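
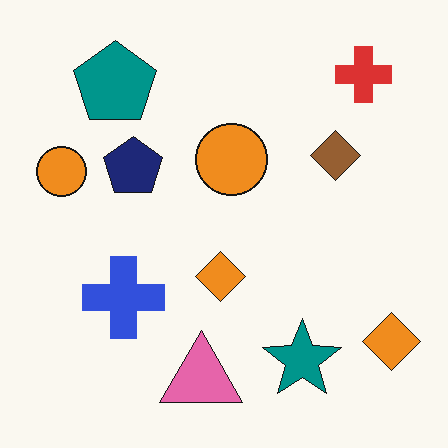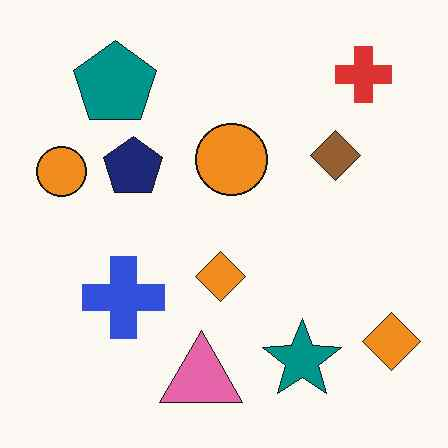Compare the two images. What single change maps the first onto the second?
The second image is the first JPEG-compressed with visible artifacts.

Blocky 8×8 compression artifacts appear around shape edges and the flat background shows ringing — characteristic JPEG degradation.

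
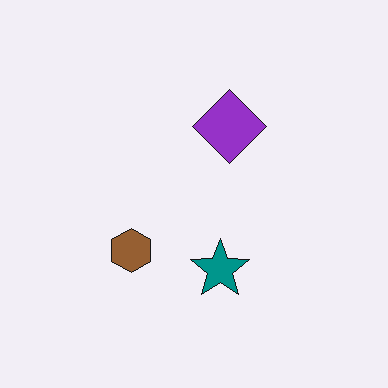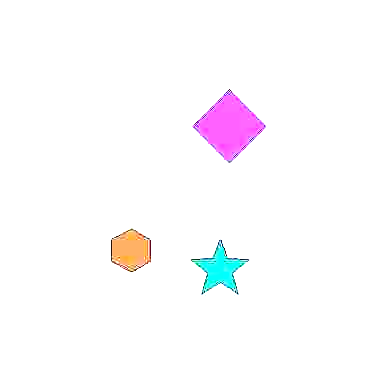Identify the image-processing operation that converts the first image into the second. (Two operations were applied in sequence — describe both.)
The second image is the first heavily JPEG-compressed with obvious blocking artifacts, then substantially brightened.

Blocky 8×8 compression artifacts appear around shape edges and the flat background shows ringing — characteristic JPEG degradation. Every pixel — background and shapes alike — is uniformly brightened.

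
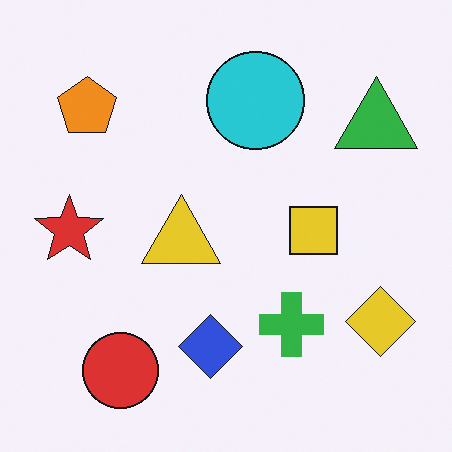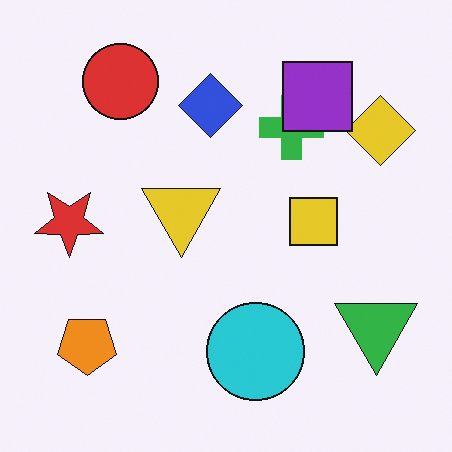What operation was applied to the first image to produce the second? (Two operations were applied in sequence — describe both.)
The transformation is: flipped vertically (top ↔ bottom), then overlaid with an additional purple square.

The red circle is in the bottom-left of the first image and the top-left of the second — shapes on opposite sides of the horizontal midline have swapped in a mirror flip. A purple square appears in the second image that is absent from the first.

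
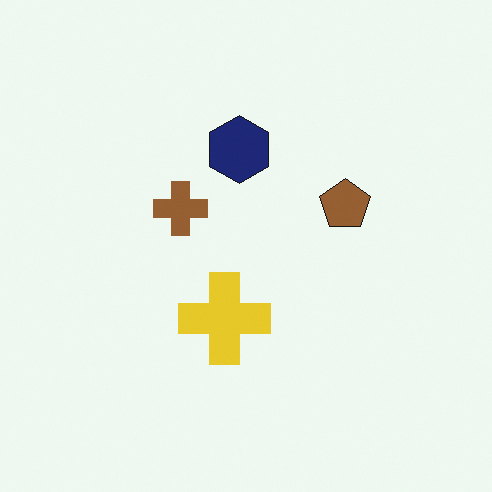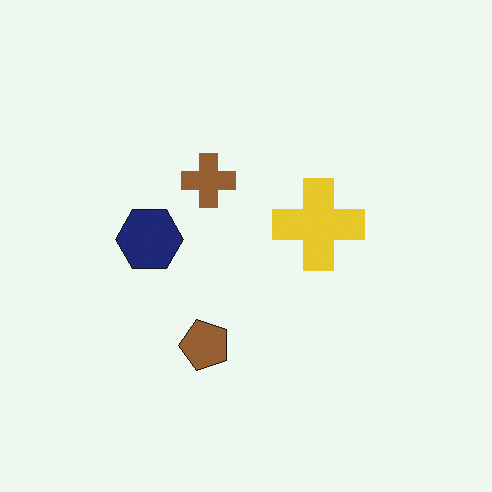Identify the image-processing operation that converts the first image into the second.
Transposed (reflected across the top-left ↔ bottom-right diagonal).

Shapes have swapped their row and column positions — what was in the top-right is now in the bottom-left — a diagonal reflection.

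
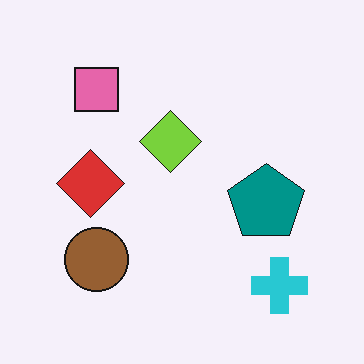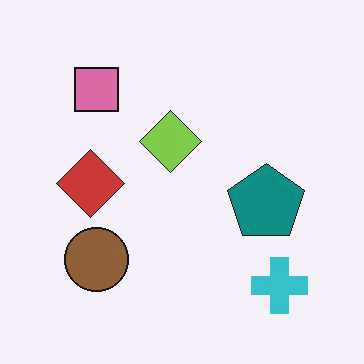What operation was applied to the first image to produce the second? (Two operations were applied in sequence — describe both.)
Given moderate JPEG compression, then slightly desaturated.

Blocky 8×8 compression artifacts appear around shape edges and the flat background shows ringing — characteristic JPEG degradation. All colors are more muted and greyish — a global saturation change.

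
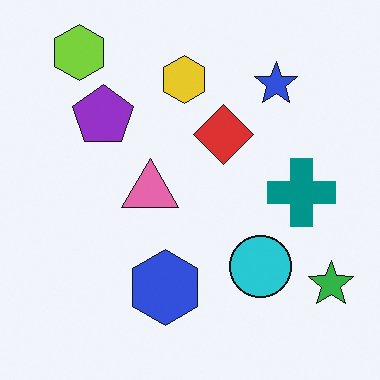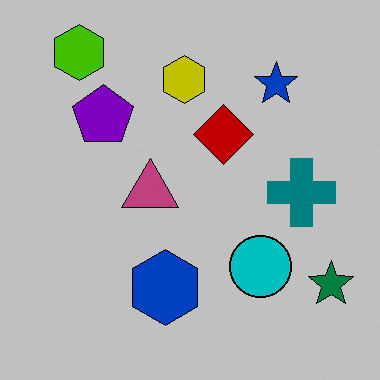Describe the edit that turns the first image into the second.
This is the original image aggressively posterized.

Each flat color has snapped to a coarser quantized level — most visibly, the near-white background has dropped to a flat grey.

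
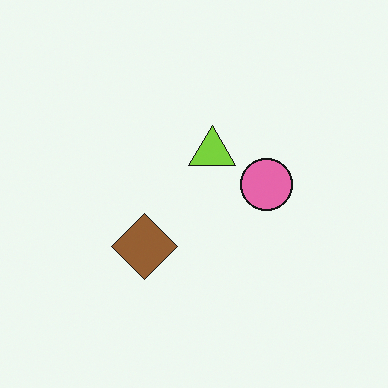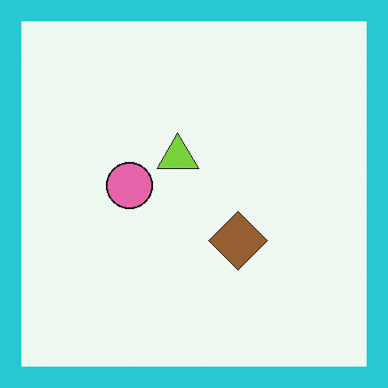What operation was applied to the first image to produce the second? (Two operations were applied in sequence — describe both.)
This is the original image flipped horizontally (left ↔ right), then framed with a cyan border.

The pink circle is in the right of the first image and the left of the second — shapes on opposite sides of the vertical midline have swapped in a mirror flip. A solid cyan frame runs around the edge of the second image, with the content slightly shrunk inside it.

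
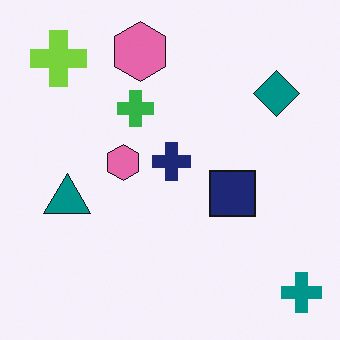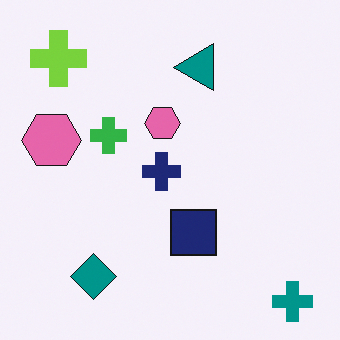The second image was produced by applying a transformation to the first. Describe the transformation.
Transposed (reflected across the top-left ↔ bottom-right diagonal).

Shapes have swapped their row and column positions — what was in the top-right is now in the bottom-left — a diagonal reflection.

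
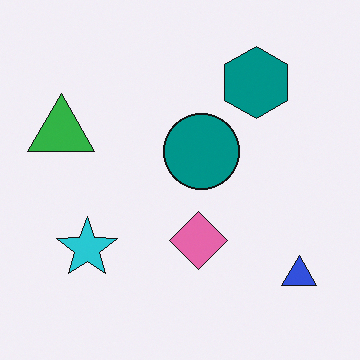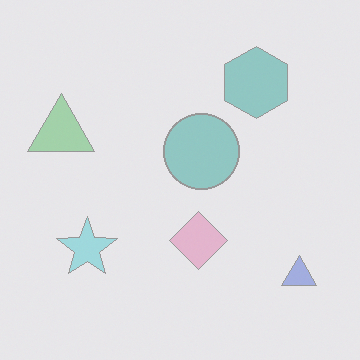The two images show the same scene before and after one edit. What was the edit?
The image was washed out (contrast reduced).

Tones are pushed toward mid-grey across the whole image — a global contrast change.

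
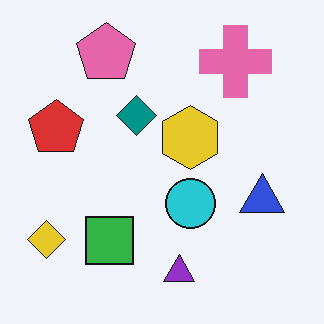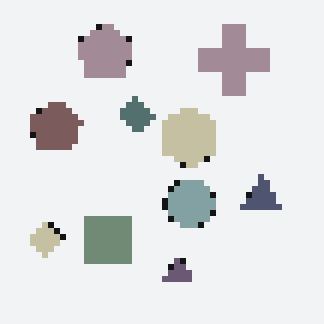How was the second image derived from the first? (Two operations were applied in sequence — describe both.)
This is the original image moderately pixelated, then heavily desaturated.

Shapes are reduced to large square blocks; fine edges and outlines are lost — a downscale-then-upscale (mosaic) effect. All colors are more muted and greyish — a global saturation change.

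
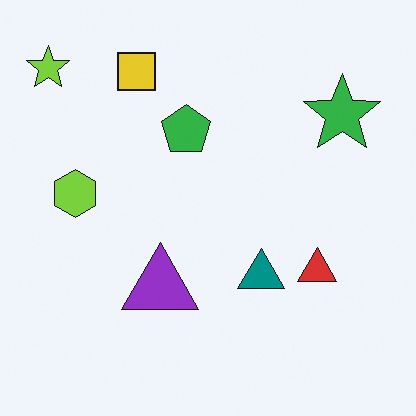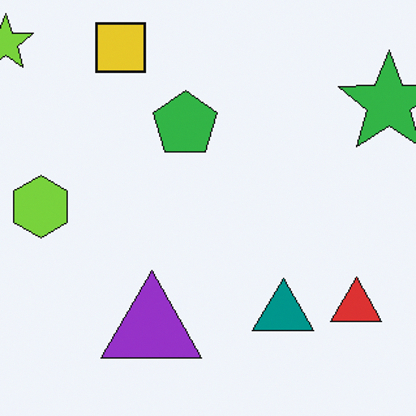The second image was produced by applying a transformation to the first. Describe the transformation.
The second image is the first cropped slightly and scaled back up.

The visible shapes are larger and the field of view is narrower; shapes near the original edges may be partly or wholly outside the frame — a crop-and-rescale.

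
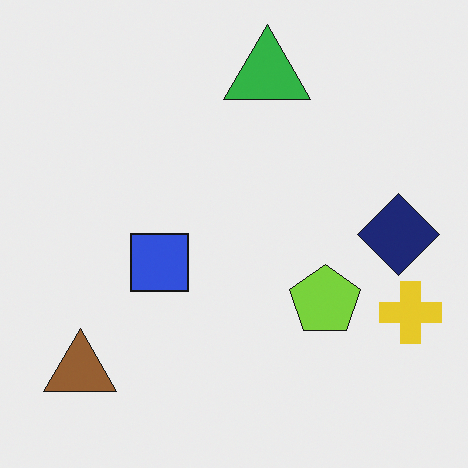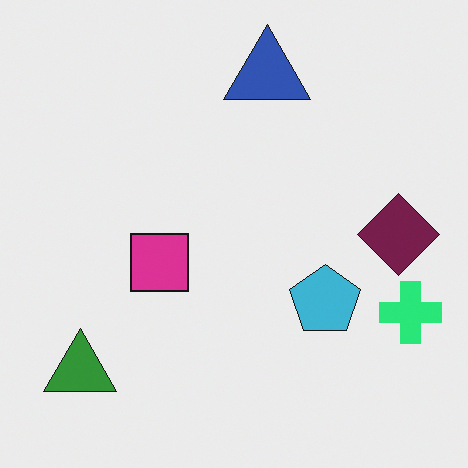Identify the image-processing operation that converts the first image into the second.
The second image is the first hue-shifted noticeably.

Every shape's color has rotated by the same amount around the hue wheel — a uniform hue shift.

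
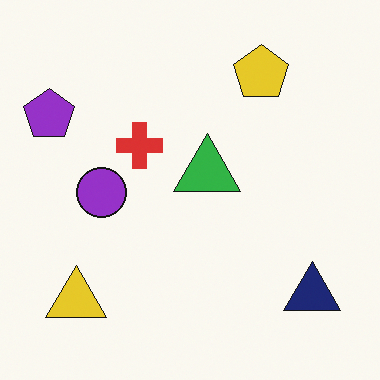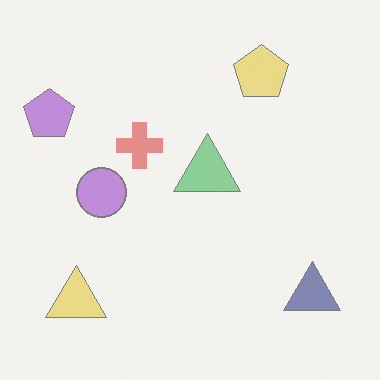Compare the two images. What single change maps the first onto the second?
The second image is the first given much lower contrast.

Tones are pushed toward mid-grey across the whole image — a global contrast change.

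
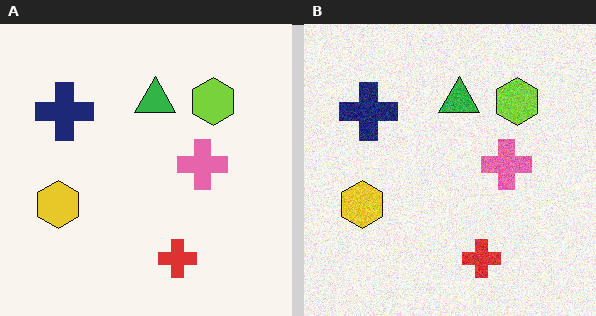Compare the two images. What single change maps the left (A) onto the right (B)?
This is the original image degraded with moderate additive noise.

Random speckle covers the whole image, including the flat background.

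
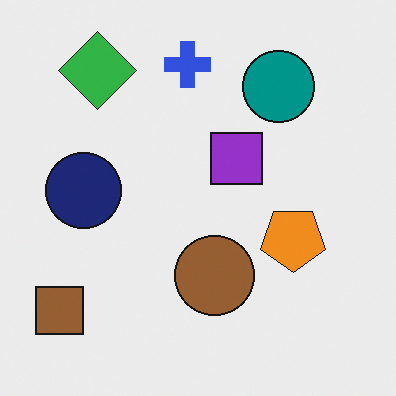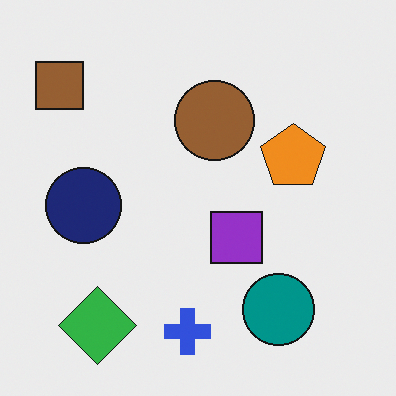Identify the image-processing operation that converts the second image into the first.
The image was flipped vertically (top ↔ bottom).

The blue cross is in the bottom of the second image and the top of the first — shapes on opposite sides of the horizontal midline have swapped in a mirror flip.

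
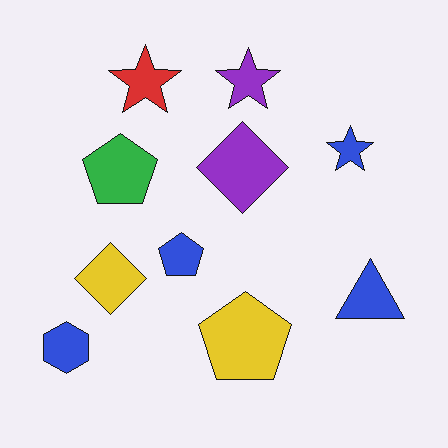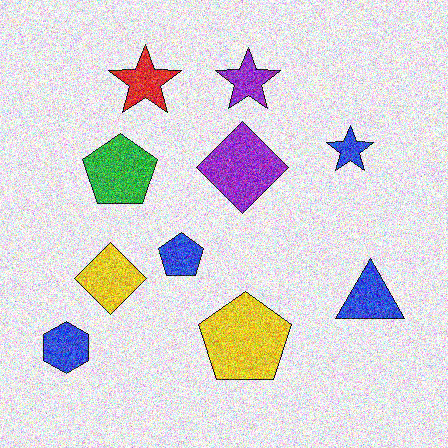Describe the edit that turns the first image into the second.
The image was degraded with strong gaussian noise.

Random speckle covers the whole image, including the flat background.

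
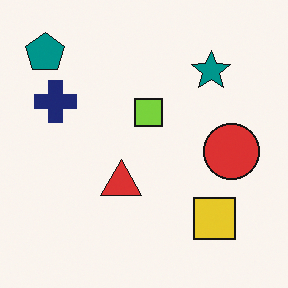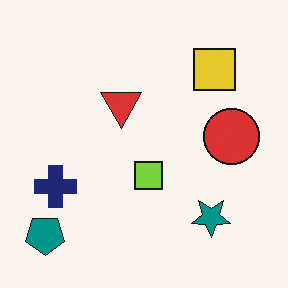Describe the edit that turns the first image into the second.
It was flipped vertically (top ↔ bottom).

The teal pentagon is in the top-left of the first image and the bottom-left of the second — shapes on opposite sides of the horizontal midline have swapped in a mirror flip.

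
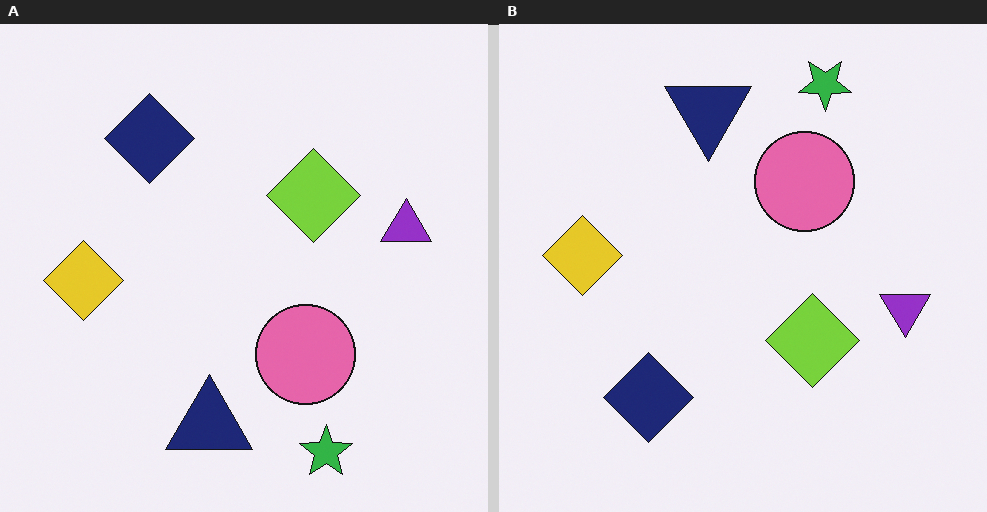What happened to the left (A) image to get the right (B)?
This is the original image flipped vertically (top ↔ bottom).

The green star is in the bottom-right of the left (A) image and the top-right of the right (B) — shapes on opposite sides of the horizontal midline have swapped in a mirror flip.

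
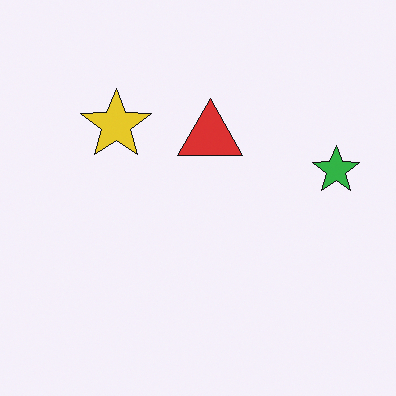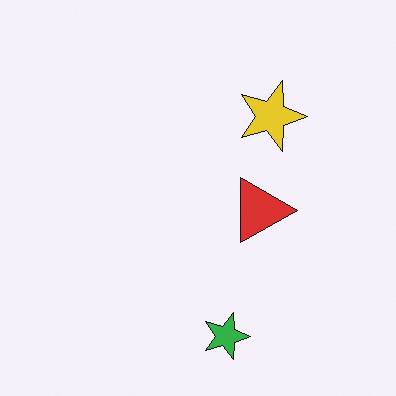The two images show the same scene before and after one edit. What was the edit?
The transformation is: rotated 90° clockwise.

The green star sits in the right of the first image and the bottom of the second — consistent with a whole-image 90° clockwise rotation.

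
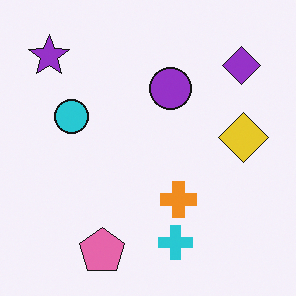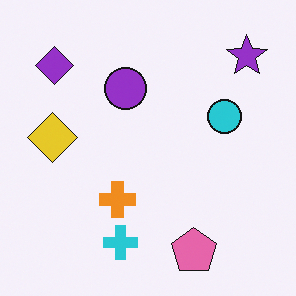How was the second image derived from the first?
This is the original image flipped horizontally (left ↔ right).

The purple star is in the top-left of the first image and the top-right of the second — shapes on opposite sides of the vertical midline have swapped in a mirror flip.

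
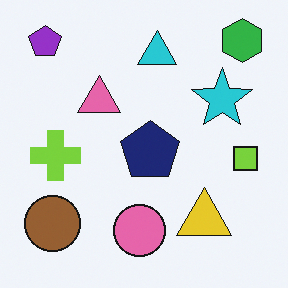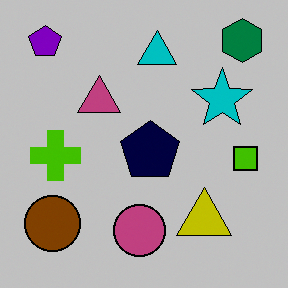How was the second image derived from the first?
The second image is the first heavily posterized to just a handful of flat colors.

Each flat color has snapped to a coarser quantized level — most visibly, the near-white background has dropped to a flat grey.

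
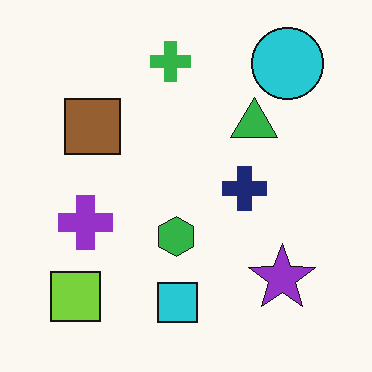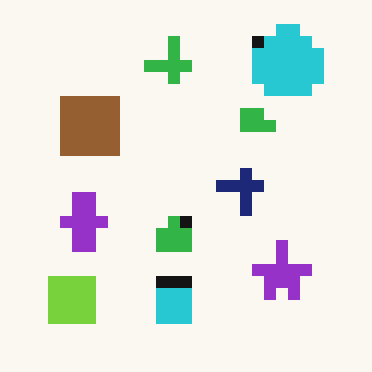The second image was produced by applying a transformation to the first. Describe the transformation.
The image was coarsely pixelated.

Shapes are reduced to large square blocks; fine edges and outlines are lost — a downscale-then-upscale (mosaic) effect.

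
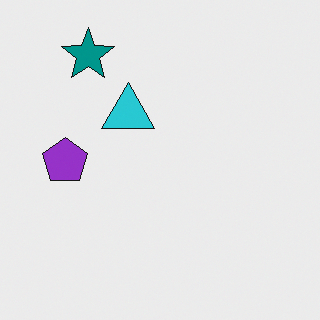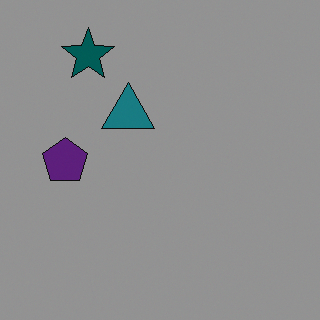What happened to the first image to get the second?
This is the original image substantially darkened.

Every pixel — background and shapes alike — is uniformly darkened.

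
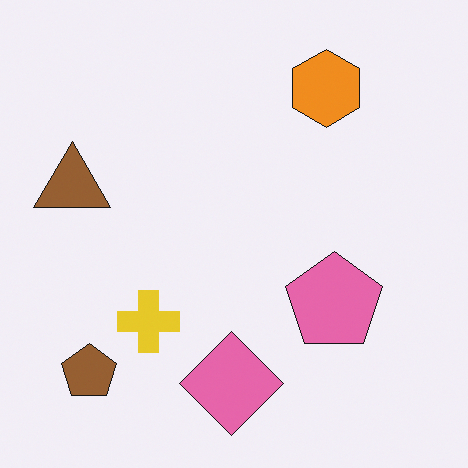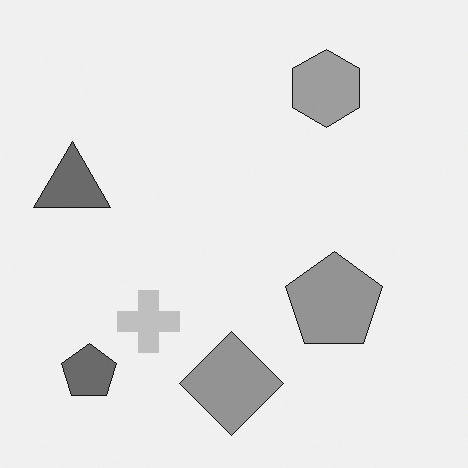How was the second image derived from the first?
The transformation is: converted to grayscale.

All color is removed — every shape is now a shade of grey.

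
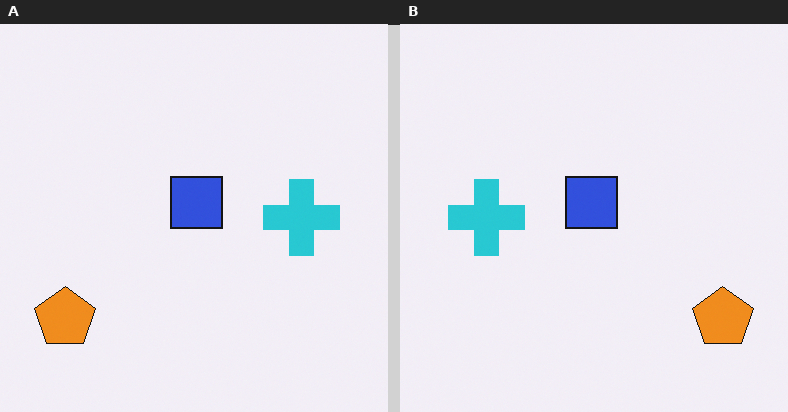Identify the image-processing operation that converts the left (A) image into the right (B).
The image was flipped horizontally (left ↔ right).

The orange pentagon is in the bottom-left of the left (A) image and the bottom-right of the right (B) — shapes on opposite sides of the vertical midline have swapped in a mirror flip.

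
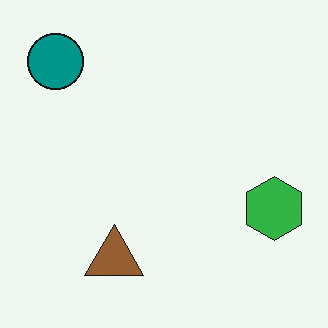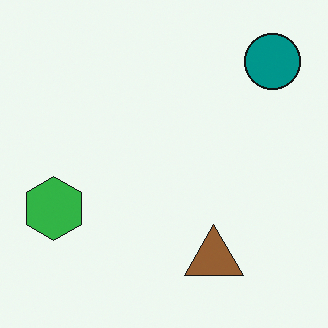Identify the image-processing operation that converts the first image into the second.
This is the original image flipped horizontally (left ↔ right).

The green hexagon is in the right of the first image and the left of the second — shapes on opposite sides of the vertical midline have swapped in a mirror flip.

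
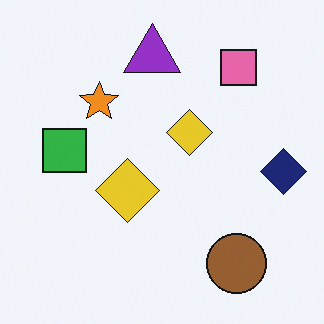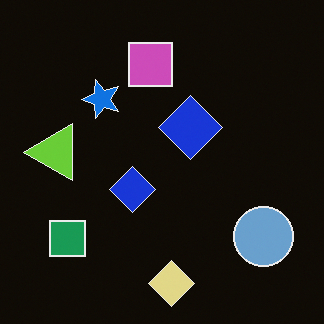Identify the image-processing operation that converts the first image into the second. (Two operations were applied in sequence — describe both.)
The second image is the first transposed (reflected across the top-left ↔ bottom-right diagonal), then color-inverted (negative).

Shapes have swapped their row and column positions — what was in the top-right is now in the bottom-left — a diagonal reflection. The light background has become dark and every shape's color is its complement — a photographic negative.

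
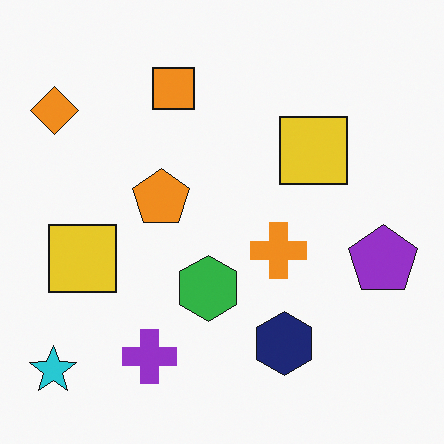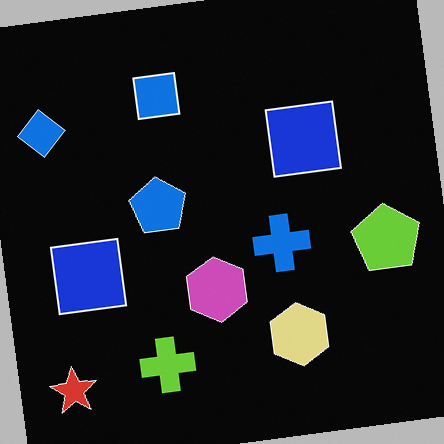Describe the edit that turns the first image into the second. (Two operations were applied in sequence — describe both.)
The second image is the first rotated counter-clockwise by a slight angle, then color-inverted (negative).

Every shape is tilted by the same angle and the image corners show triangular fill wedges — a whole-image rotation by a non-right angle. The light background has become dark and every shape's color is its complement — a photographic negative.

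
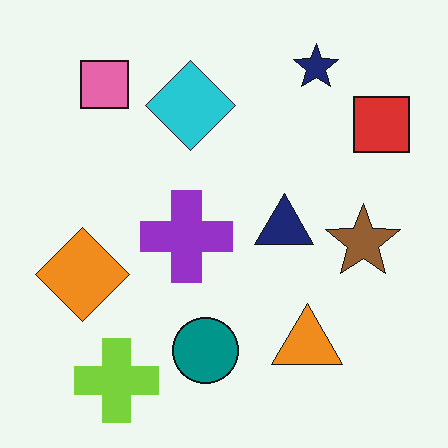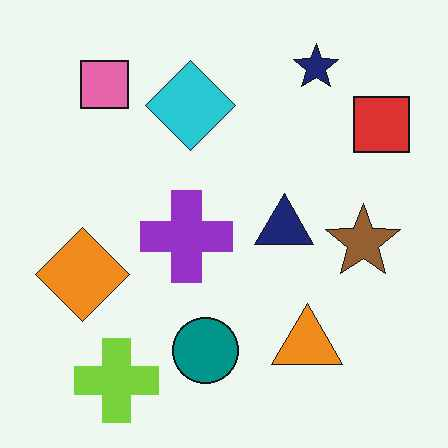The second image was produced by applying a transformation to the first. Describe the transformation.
The second image is the first JPEG-compressed with visible artifacts.

Blocky 8×8 compression artifacts appear around shape edges and the flat background shows ringing — characteristic JPEG degradation.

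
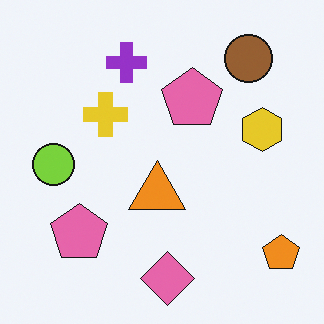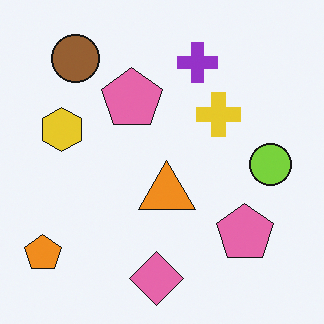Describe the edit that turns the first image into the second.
The transformation is: flipped horizontally (left ↔ right).

The orange pentagon is in the bottom-right of the first image and the bottom-left of the second — shapes on opposite sides of the vertical midline have swapped in a mirror flip.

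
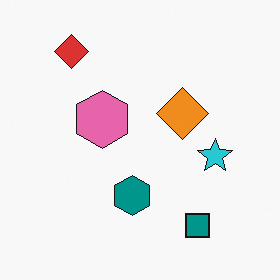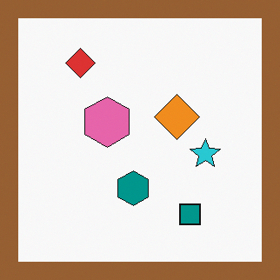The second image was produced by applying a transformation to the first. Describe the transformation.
The second image is the first framed with a brown border.

A solid brown frame runs around the edge of the second image, with the content slightly shrunk inside it.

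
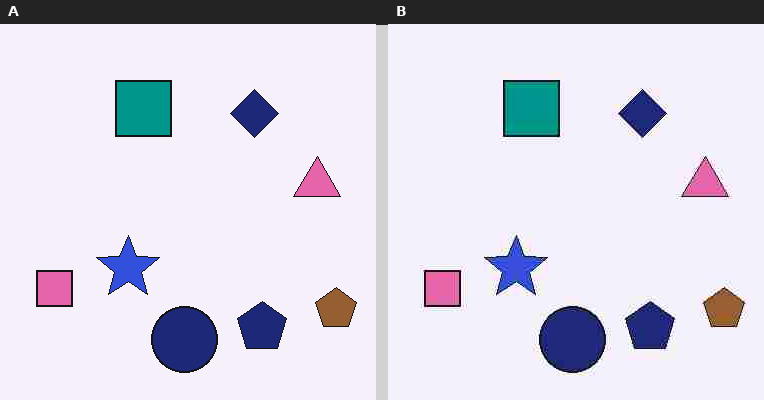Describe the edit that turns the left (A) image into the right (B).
It was heavily JPEG-compressed with obvious blocking artifacts.

Blocky 8×8 compression artifacts appear around shape edges and the flat background shows ringing — characteristic JPEG degradation.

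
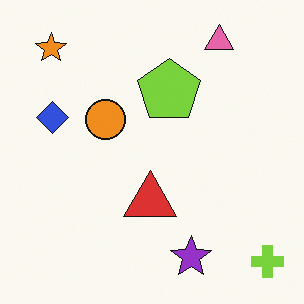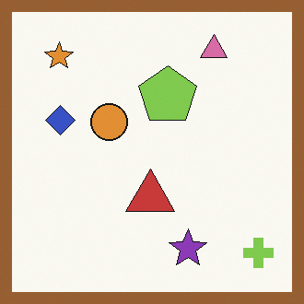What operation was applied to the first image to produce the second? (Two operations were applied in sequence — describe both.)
It was slightly desaturated, then framed with a brown border.

All colors are more muted and greyish — a global saturation change. A solid brown frame runs around the edge of the second image, with the content slightly shrunk inside it.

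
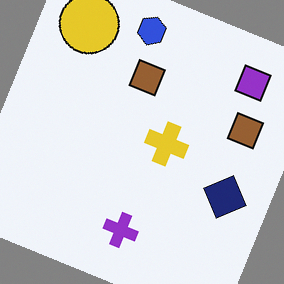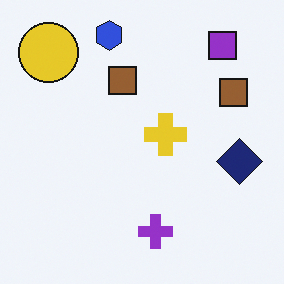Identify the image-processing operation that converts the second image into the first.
Rotated clockwise by a moderate amount.

Every shape is tilted by the same angle and the image corners show triangular fill wedges — a whole-image rotation by a non-right angle.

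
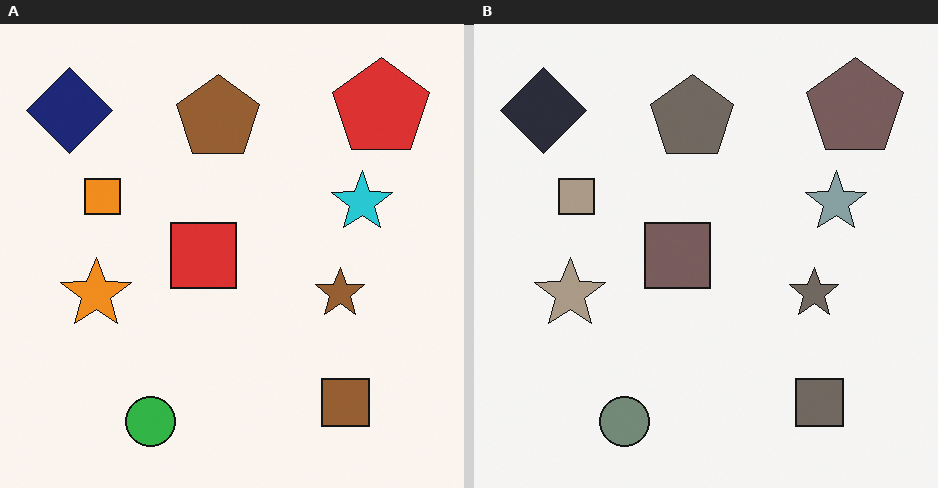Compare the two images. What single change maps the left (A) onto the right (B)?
It was made much more muted (saturation change).

All colors are more muted and greyish — a global saturation change.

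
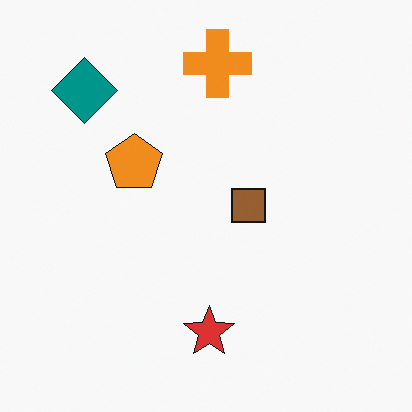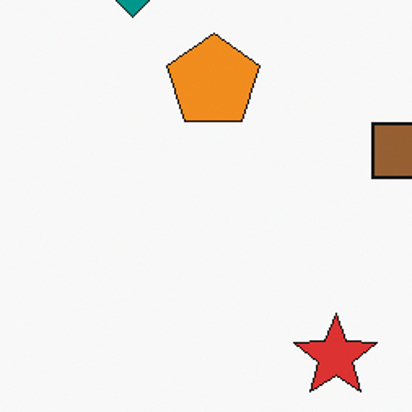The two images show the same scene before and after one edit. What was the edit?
Cropped to a noticeably smaller region and rescaled.

The visible shapes are larger and the field of view is narrower; shapes near the original edges may be partly or wholly outside the frame — a crop-and-rescale.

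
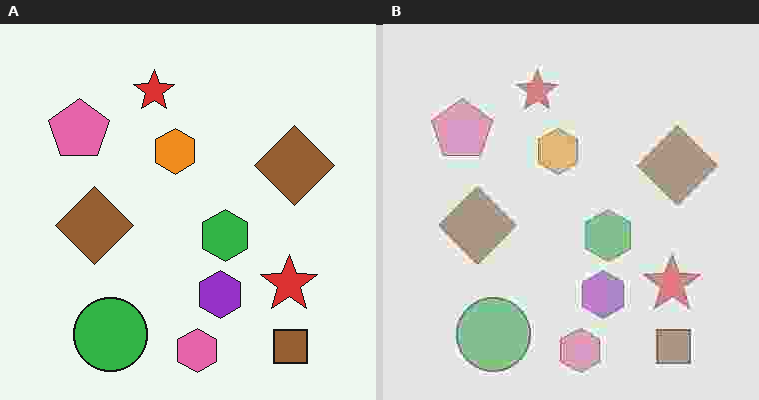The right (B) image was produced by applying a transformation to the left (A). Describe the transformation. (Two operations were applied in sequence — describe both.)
This is the original image given much lower contrast, then heavily JPEG-compressed with obvious blocking artifacts.

Tones are pushed toward mid-grey across the whole image — a global contrast change. Blocky 8×8 compression artifacts appear around shape edges and the flat background shows ringing — characteristic JPEG degradation.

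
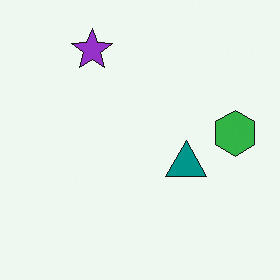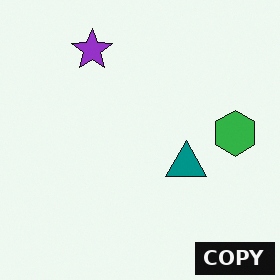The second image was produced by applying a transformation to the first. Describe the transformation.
The second image is the first watermarked with the text "COPY" in the lower-right corner.

A dark label reading "COPY" appears in the lower-right corner.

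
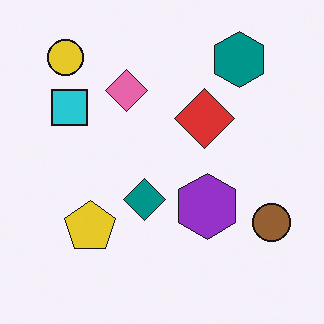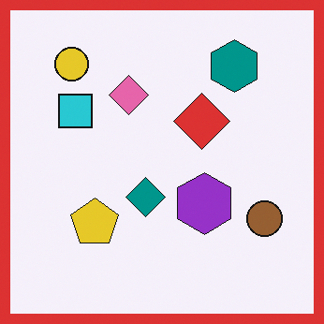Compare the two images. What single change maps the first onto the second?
This is the original image framed with a red border.

A solid red frame runs around the edge of the second image, with the content slightly shrunk inside it.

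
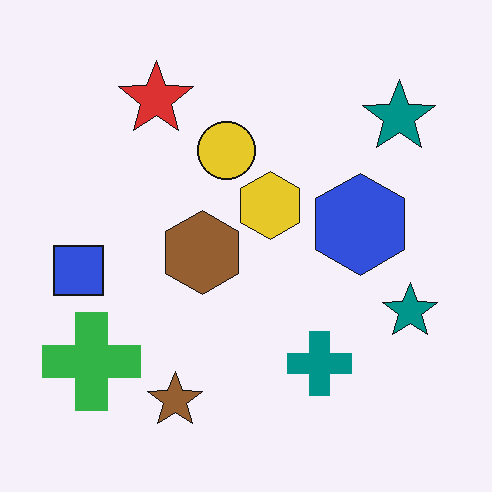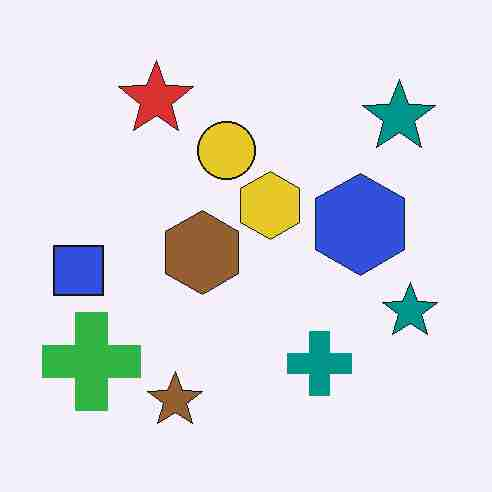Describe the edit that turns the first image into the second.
This is the original image heavily JPEG-compressed with obvious blocking artifacts.

Blocky 8×8 compression artifacts appear around shape edges and the flat background shows ringing — characteristic JPEG degradation.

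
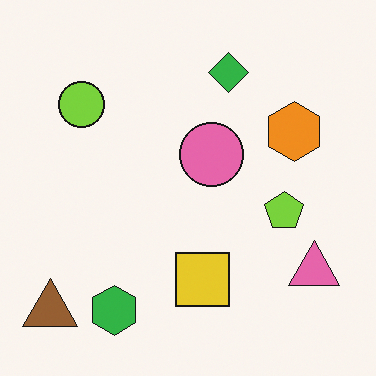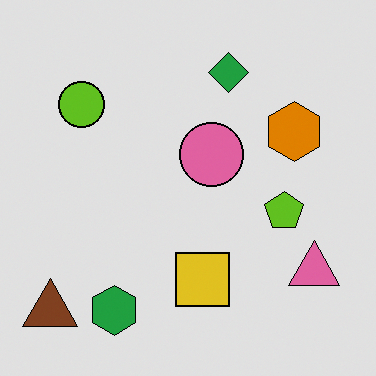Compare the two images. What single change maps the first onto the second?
The image was posterized to a reduced palette.

Each flat color has snapped to a coarser quantized level — most visibly, the near-white background has dropped to a flat grey.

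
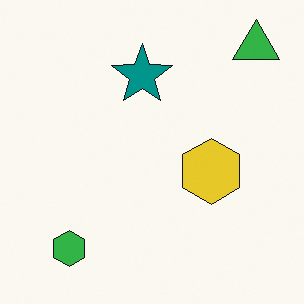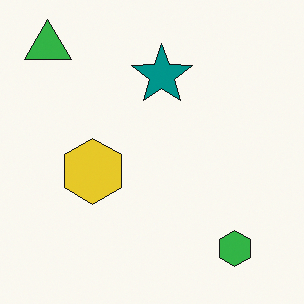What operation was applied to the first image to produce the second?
It was flipped horizontally (left ↔ right).

The green triangle is in the top-right of the first image and the top-left of the second — shapes on opposite sides of the vertical midline have swapped in a mirror flip.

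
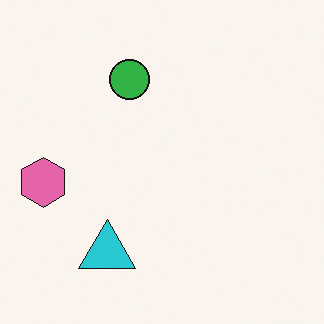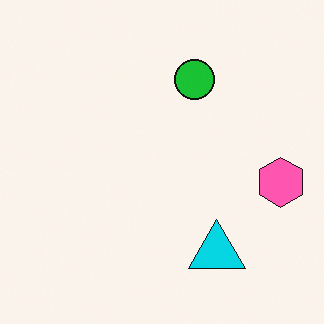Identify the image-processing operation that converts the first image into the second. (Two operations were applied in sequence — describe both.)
The second image is the first flipped horizontally (left ↔ right), then slightly oversaturated.

The pink hexagon is in the left of the first image and the right of the second — shapes on opposite sides of the vertical midline have swapped in a mirror flip. All colors are more vivid — a global saturation change.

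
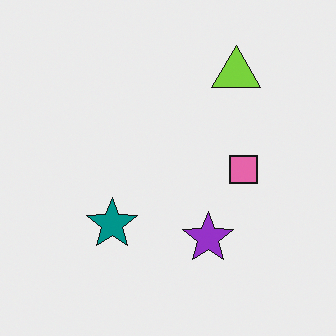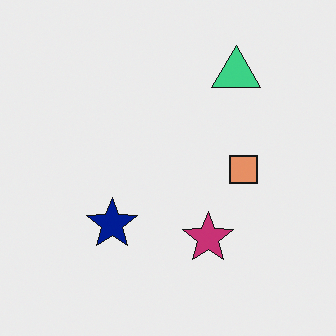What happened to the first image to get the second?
Hue-shifted slightly.

Every shape's color has rotated by the same amount around the hue wheel — a uniform hue shift.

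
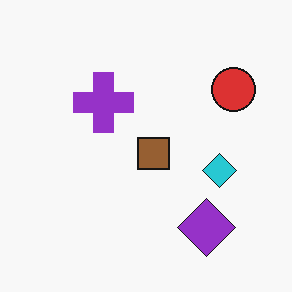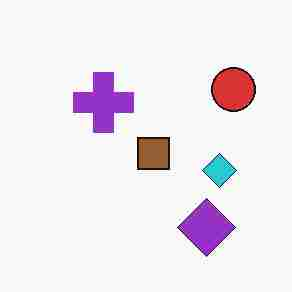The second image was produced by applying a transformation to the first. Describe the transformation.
The transformation is: degraded with heavy JPEG compression.

Blocky 8×8 compression artifacts appear around shape edges and the flat background shows ringing — characteristic JPEG degradation.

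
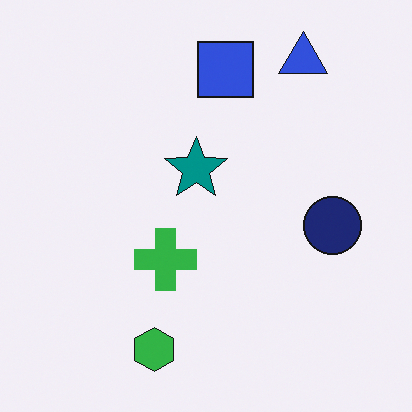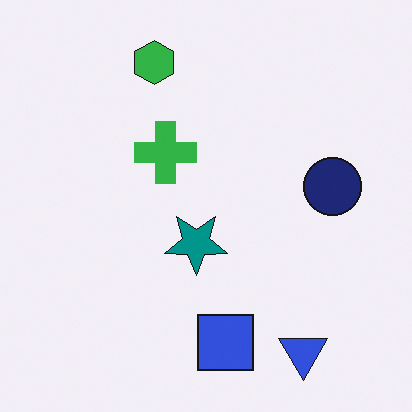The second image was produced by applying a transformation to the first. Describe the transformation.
It was flipped vertically (top ↔ bottom).

The blue triangle is in the top-right of the first image and the bottom-right of the second — shapes on opposite sides of the horizontal midline have swapped in a mirror flip.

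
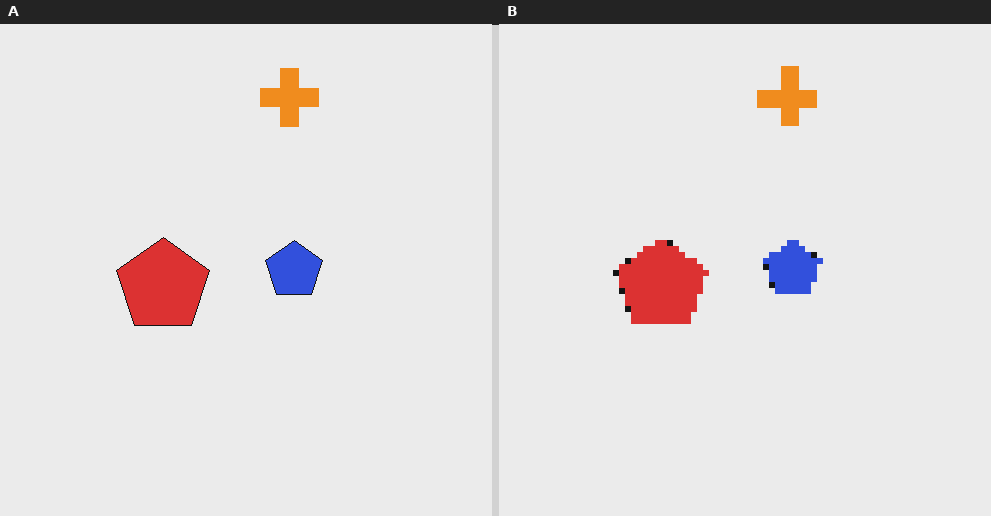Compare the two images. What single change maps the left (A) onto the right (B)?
Moderately pixelated.

Shapes are reduced to large square blocks; fine edges and outlines are lost — a downscale-then-upscale (mosaic) effect.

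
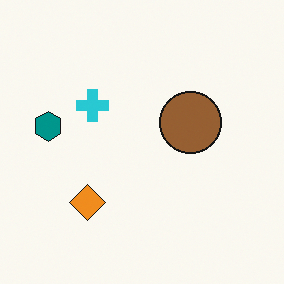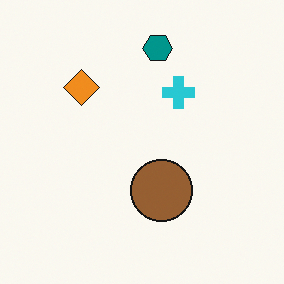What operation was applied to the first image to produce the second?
The transformation is: rotated 90° clockwise.

The teal hexagon sits in the left of the first image and the top of the second — consistent with a whole-image 90° clockwise rotation.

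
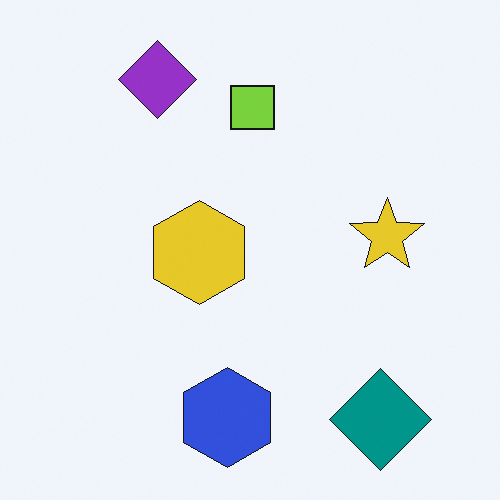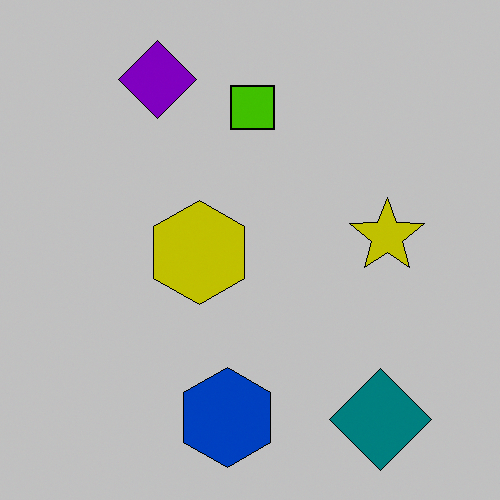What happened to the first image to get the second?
The transformation is: aggressively posterized.

Each flat color has snapped to a coarser quantized level — most visibly, the near-white background has dropped to a flat grey.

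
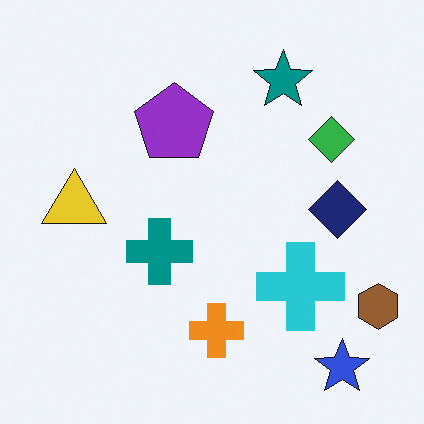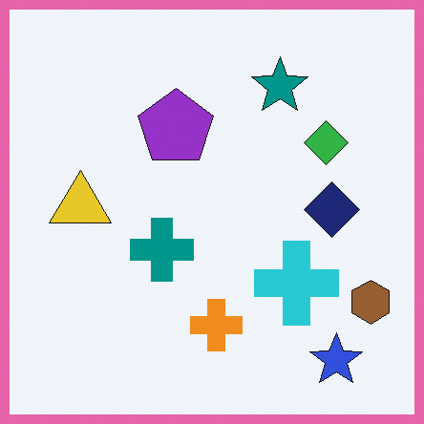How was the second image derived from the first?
This is the original image framed with a pink border.

A solid pink frame runs around the edge of the second image, with the content slightly shrunk inside it.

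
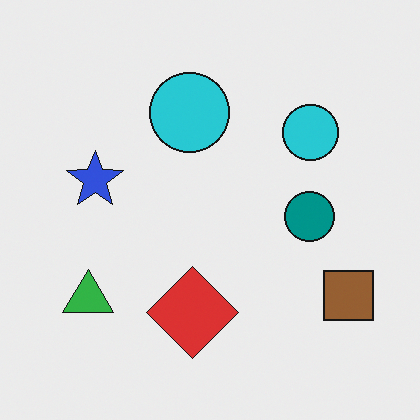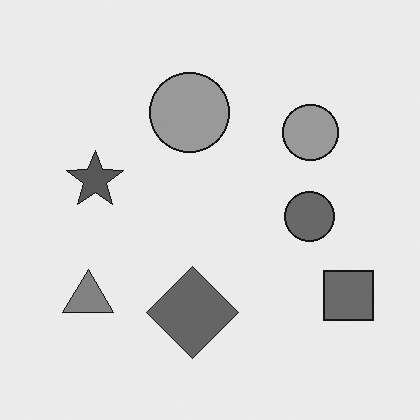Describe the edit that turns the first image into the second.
The second image is the first converted to grayscale.

All color is removed — every shape is now a shade of grey.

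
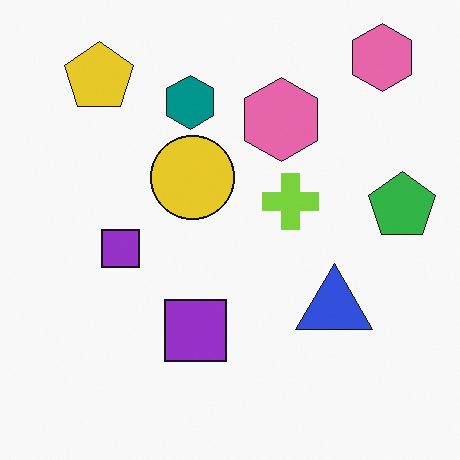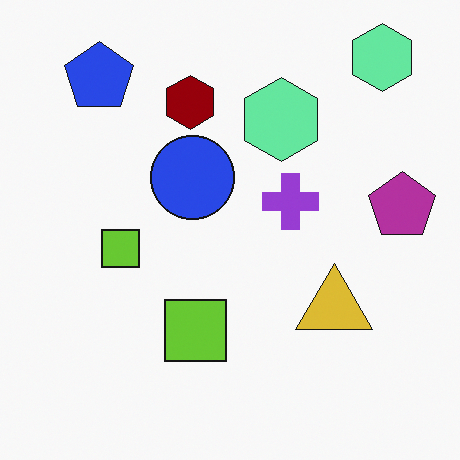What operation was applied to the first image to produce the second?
The second image is the first hue-shifted by a large amount.

Every shape's color has rotated by the same amount around the hue wheel — a uniform hue shift.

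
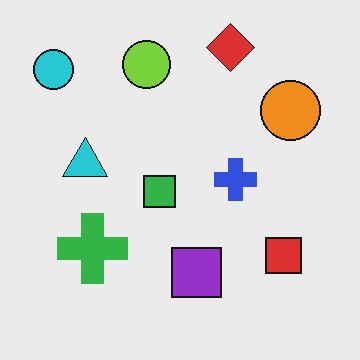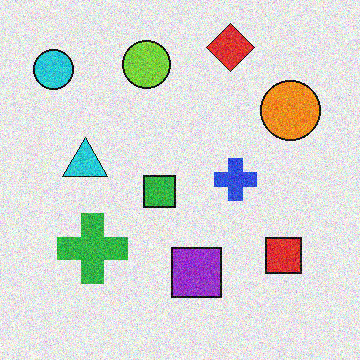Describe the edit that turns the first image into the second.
It was degraded with visible gaussian noise.

Random speckle covers the whole image, including the flat background.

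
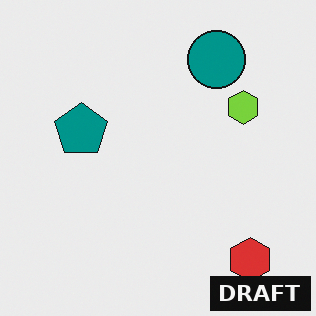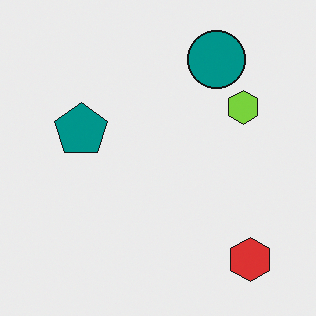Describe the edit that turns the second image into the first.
This is the original image watermarked with the text "DRAFT" in the lower-right corner.

A dark label reading "DRAFT" appears in the lower-right corner.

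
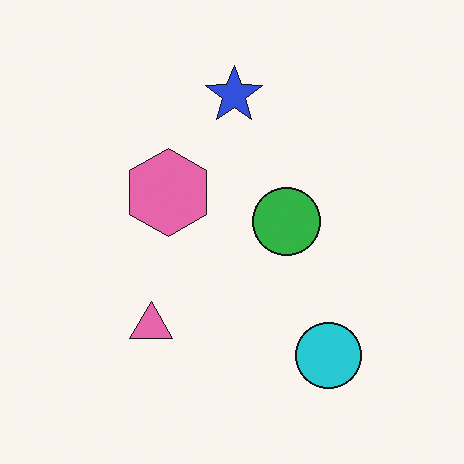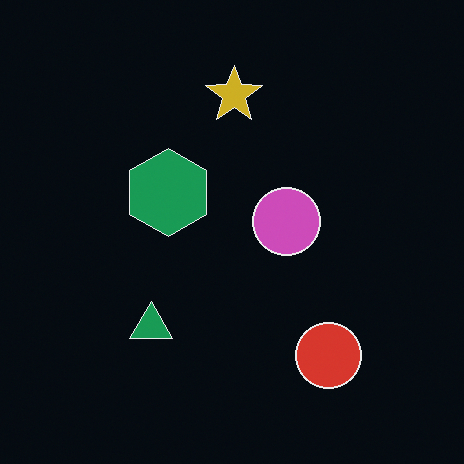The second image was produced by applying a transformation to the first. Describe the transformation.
This is the original image color-inverted (negative).

The light background has become dark and every shape's color is its complement — a photographic negative.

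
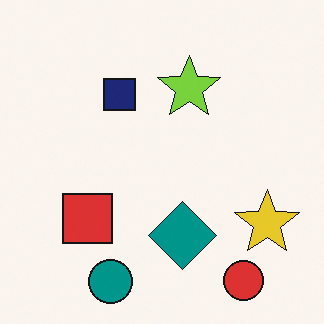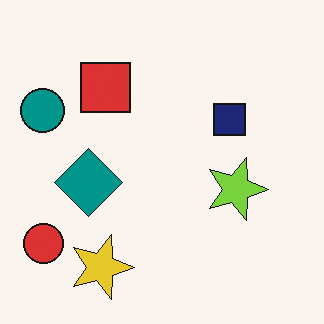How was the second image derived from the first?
It was rotated 90° clockwise.

The red circle sits in the bottom-right of the first image and the bottom-left of the second — consistent with a whole-image 90° clockwise rotation.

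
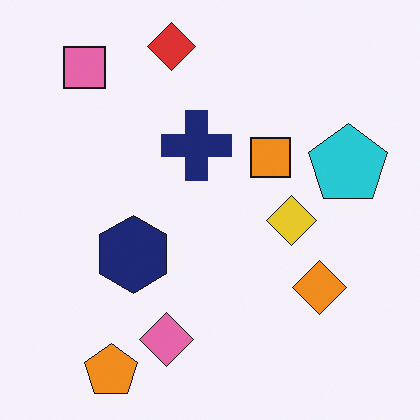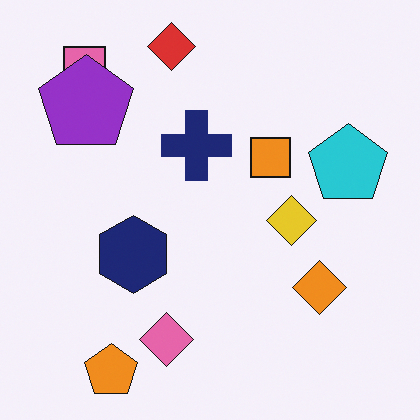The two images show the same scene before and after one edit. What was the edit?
This is the original image overlaid with an additional purple pentagon.

A purple pentagon appears in the second image that is absent from the first.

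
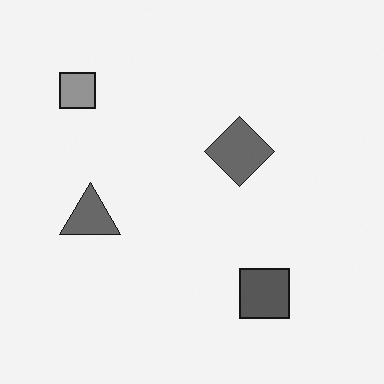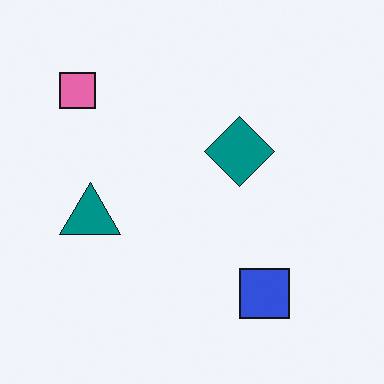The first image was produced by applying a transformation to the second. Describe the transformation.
It was converted to grayscale.

All color is removed — every shape is now a shade of grey.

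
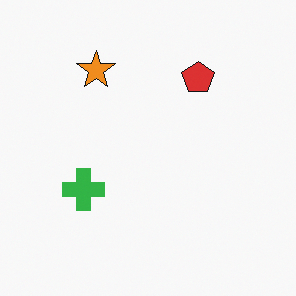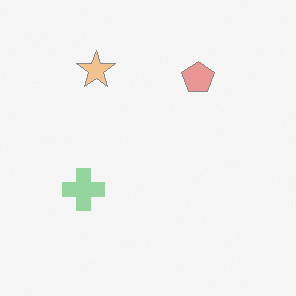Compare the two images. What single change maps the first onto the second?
The image was washed out (contrast reduced).

Tones are pushed toward mid-grey across the whole image — a global contrast change.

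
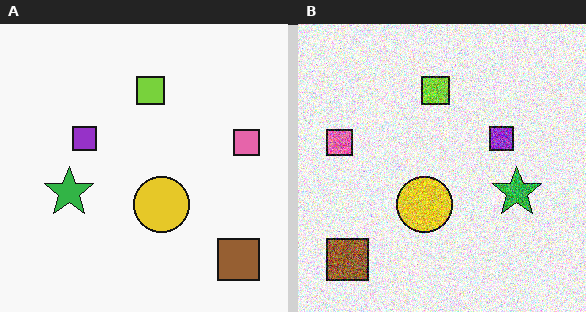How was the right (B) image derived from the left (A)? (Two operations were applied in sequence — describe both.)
The right (B) image is the left (A) flipped horizontally (left ↔ right), then degraded with strong gaussian noise.

The pink square is in the right of the left (A) image and the left of the right (B) — shapes on opposite sides of the vertical midline have swapped in a mirror flip. Random speckle covers the whole image, including the flat background.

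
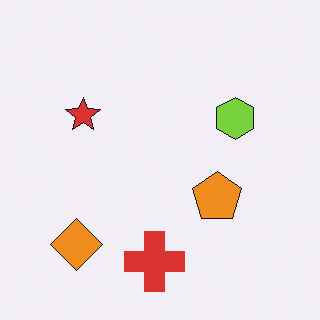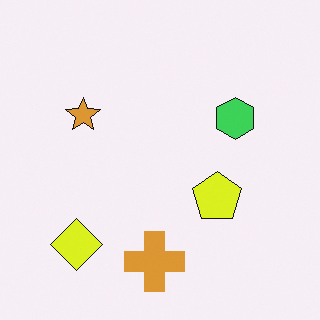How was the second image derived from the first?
The second image is the first hue-shifted by a small amount.

Every shape's color has rotated by the same amount around the hue wheel — a uniform hue shift.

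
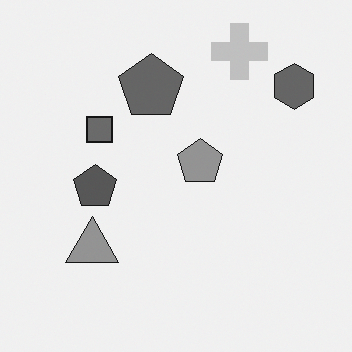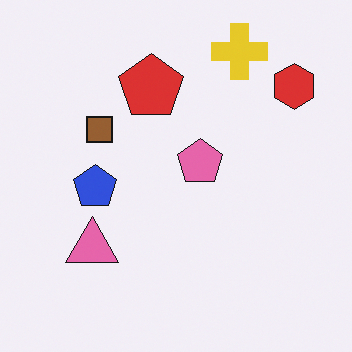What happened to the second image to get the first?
The image was converted to grayscale.

All color is removed — every shape is now a shade of grey.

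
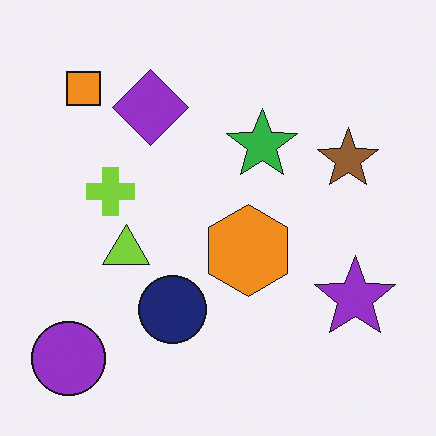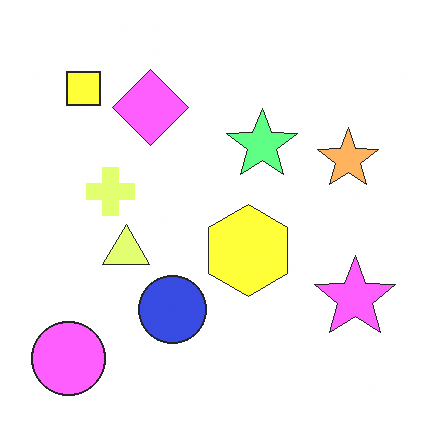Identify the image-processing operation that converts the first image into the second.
The second image is the first brightened a lot.

Every pixel — background and shapes alike — is uniformly brightened.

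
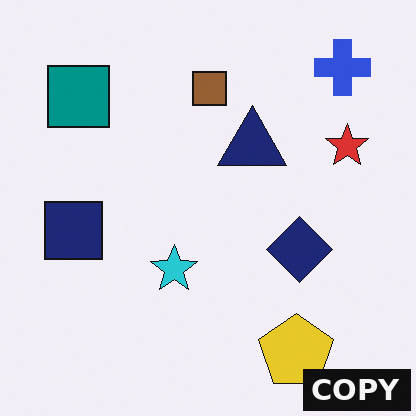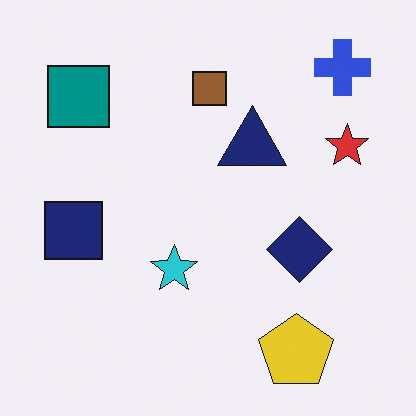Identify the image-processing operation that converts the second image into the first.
The image was watermarked with the text "COPY" in the lower-right corner.

A dark label reading "COPY" appears in the lower-right corner.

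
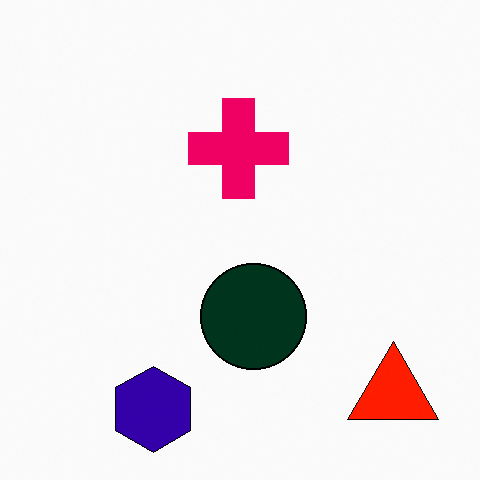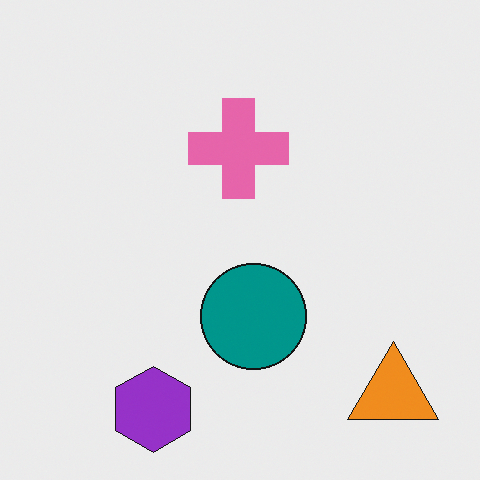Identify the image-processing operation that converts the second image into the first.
Boosted in contrast.

Tones are pushed away from mid-grey across the whole image — a global contrast change.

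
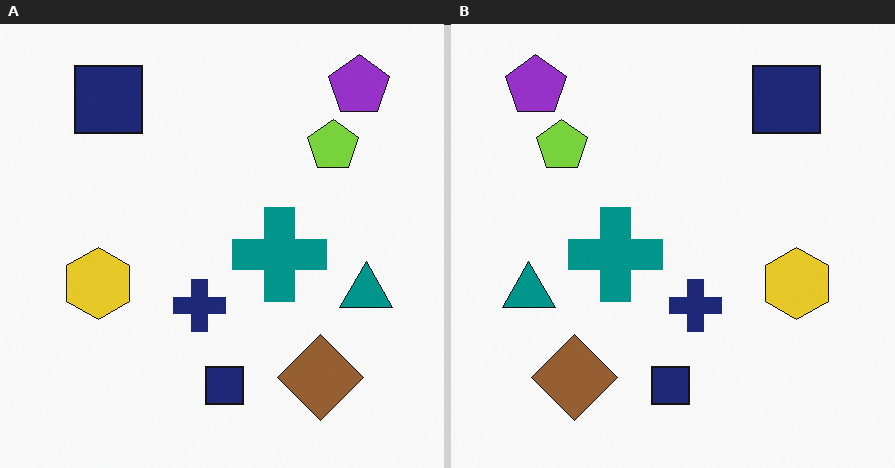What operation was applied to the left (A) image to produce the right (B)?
The right (B) image is the left (A) flipped horizontally (left ↔ right).

The teal triangle is in the right of the left (A) image and the left of the right (B) — shapes on opposite sides of the vertical midline have swapped in a mirror flip.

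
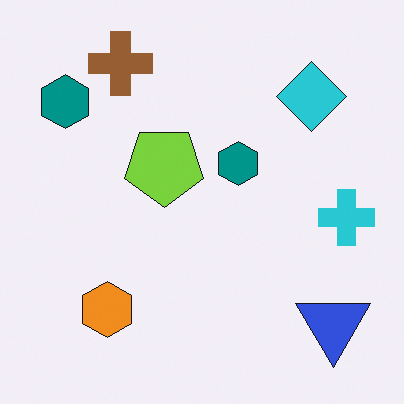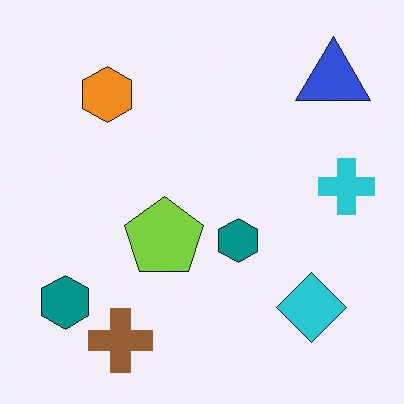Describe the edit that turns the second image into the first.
The first image is the second flipped vertically (top ↔ bottom).

The brown cross is in the bottom-left of the second image and the top-left of the first — shapes on opposite sides of the horizontal midline have swapped in a mirror flip.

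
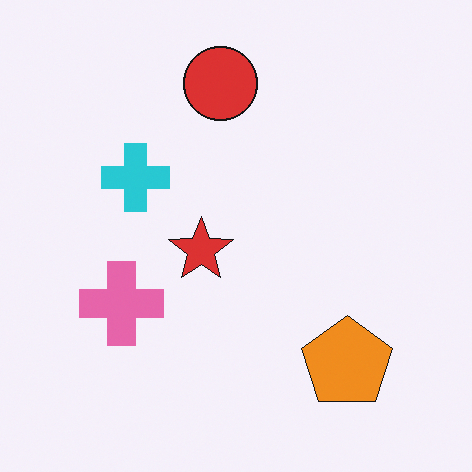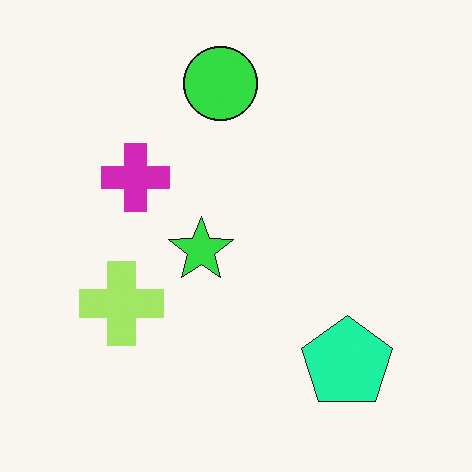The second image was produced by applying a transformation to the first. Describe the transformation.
The transformation is: hue-shifted by a moderate amount.

Every shape's color has rotated by the same amount around the hue wheel — a uniform hue shift.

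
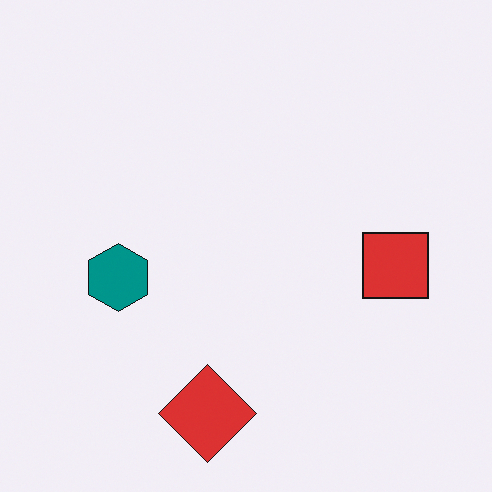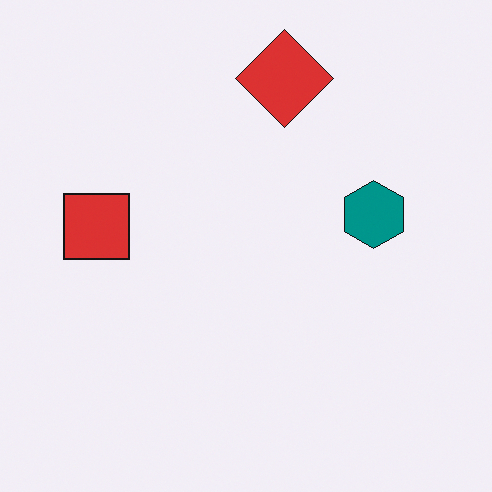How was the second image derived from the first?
It was rotated 180°.

The red diamond sits in the bottom of the first image and the top of the second — consistent with a whole-image 180° rotation.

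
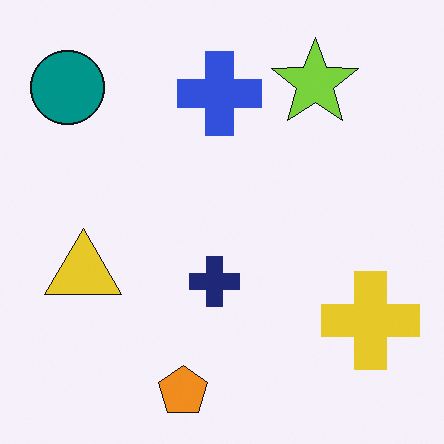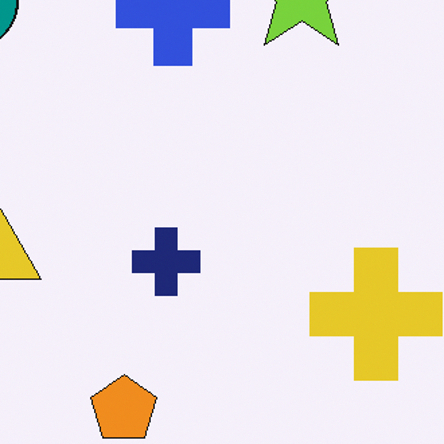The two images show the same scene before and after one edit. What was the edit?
Cropped slightly and scaled back up.

The visible shapes are larger and the field of view is narrower; shapes near the original edges may be partly or wholly outside the frame — a crop-and-rescale.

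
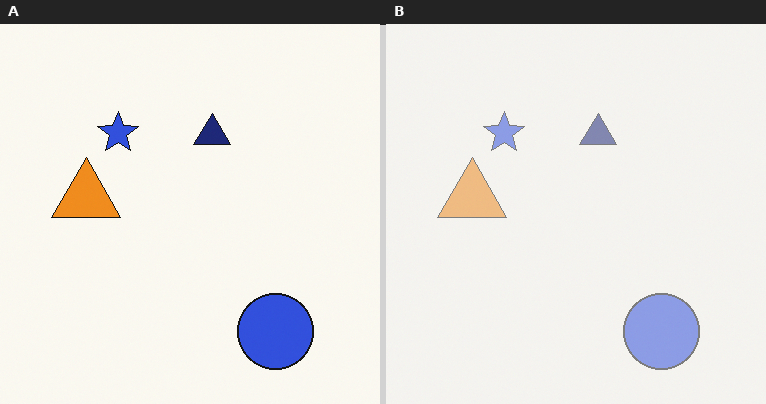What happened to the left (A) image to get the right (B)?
The transformation is: given much lower contrast.

Tones are pushed toward mid-grey across the whole image — a global contrast change.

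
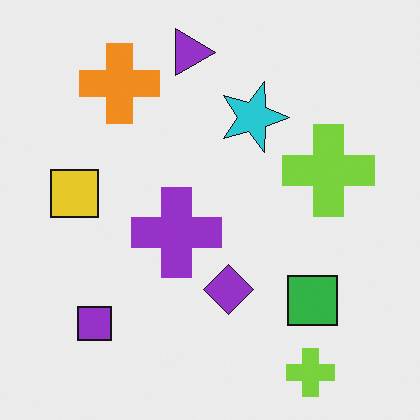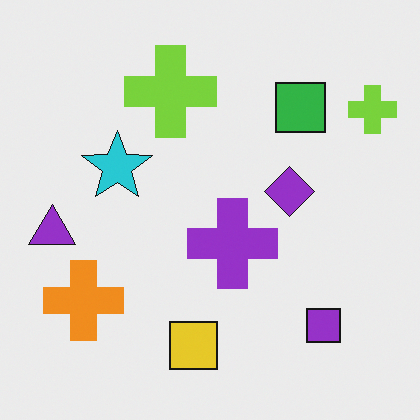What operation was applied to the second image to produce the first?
The first image is the second rotated 90° clockwise.

The purple square sits in the bottom-right of the second image and the bottom-left of the first — consistent with a whole-image 90° clockwise rotation.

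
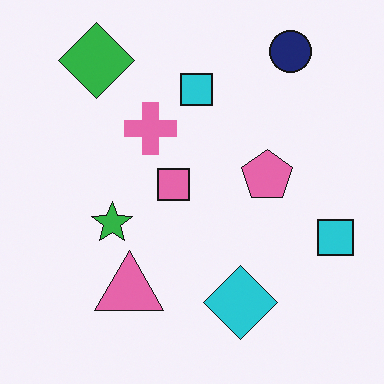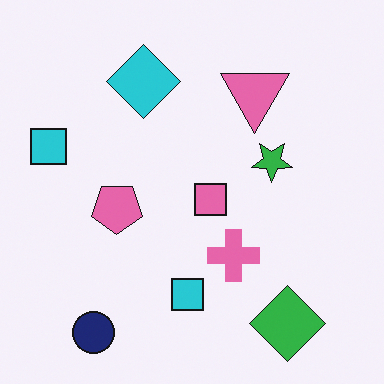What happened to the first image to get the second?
This is the original image rotated 180°.

The navy circle sits in the top-right of the first image and the bottom-left of the second — consistent with a whole-image 180° rotation.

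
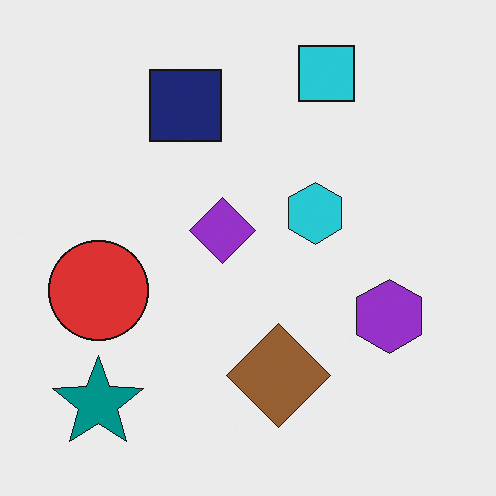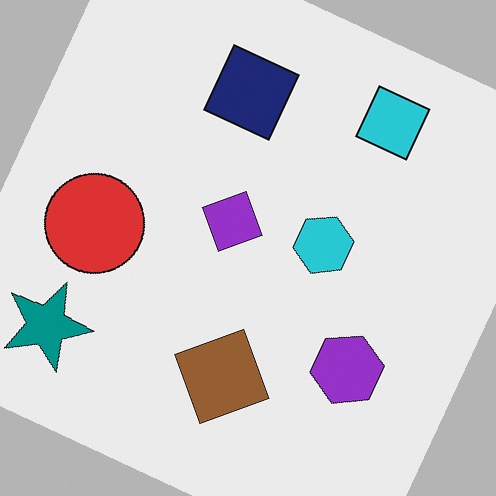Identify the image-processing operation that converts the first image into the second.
It was rotated clockwise by a clearly visible amount.

Every shape is tilted by the same angle and the image corners show triangular fill wedges — a whole-image rotation by a non-right angle.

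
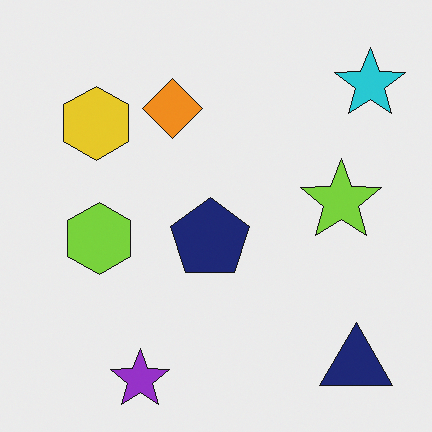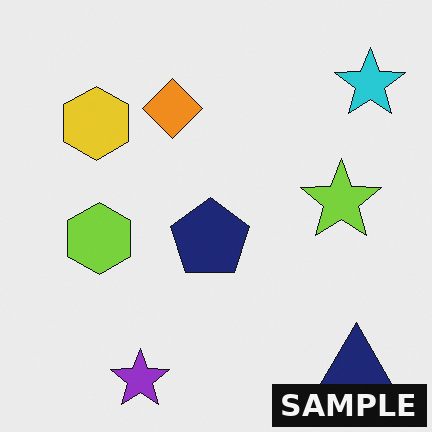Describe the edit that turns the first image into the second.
Watermarked with the text "SAMPLE" in the lower-right corner.

A dark label reading "SAMPLE" appears in the lower-right corner.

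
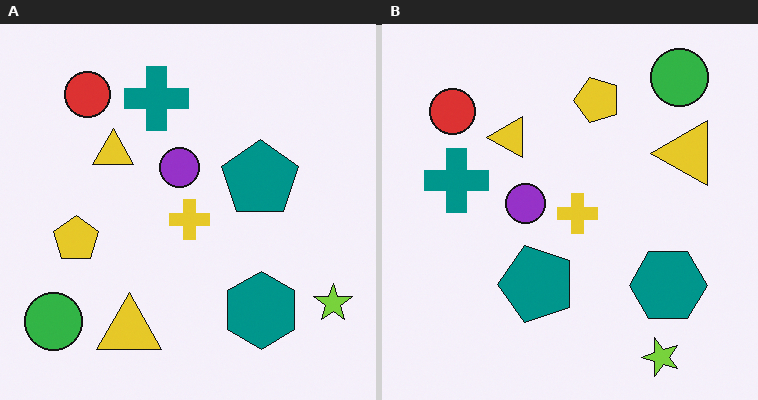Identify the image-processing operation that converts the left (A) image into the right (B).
Transposed (reflected across the top-left ↔ bottom-right diagonal).

Shapes have swapped their row and column positions — what was in the top-right is now in the bottom-left — a diagonal reflection.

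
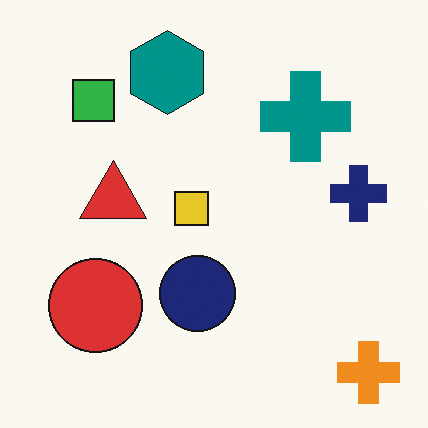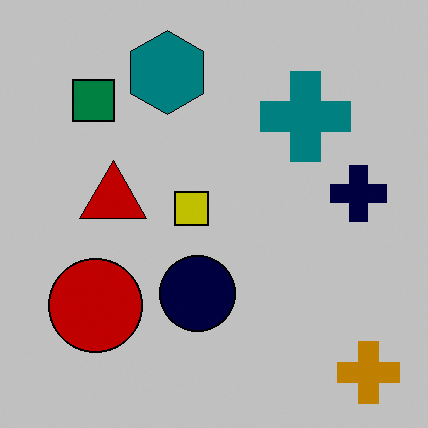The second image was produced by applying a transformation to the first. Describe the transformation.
It was aggressively posterized.

Each flat color has snapped to a coarser quantized level — most visibly, the near-white background has dropped to a flat grey.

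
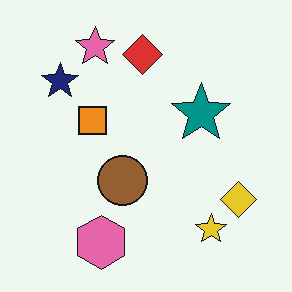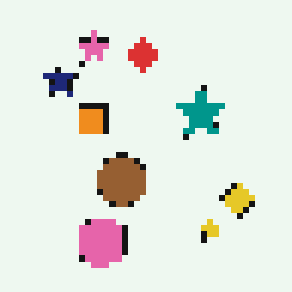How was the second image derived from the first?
The second image is the first moderately pixelated.

Shapes are reduced to large square blocks; fine edges and outlines are lost — a downscale-then-upscale (mosaic) effect.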